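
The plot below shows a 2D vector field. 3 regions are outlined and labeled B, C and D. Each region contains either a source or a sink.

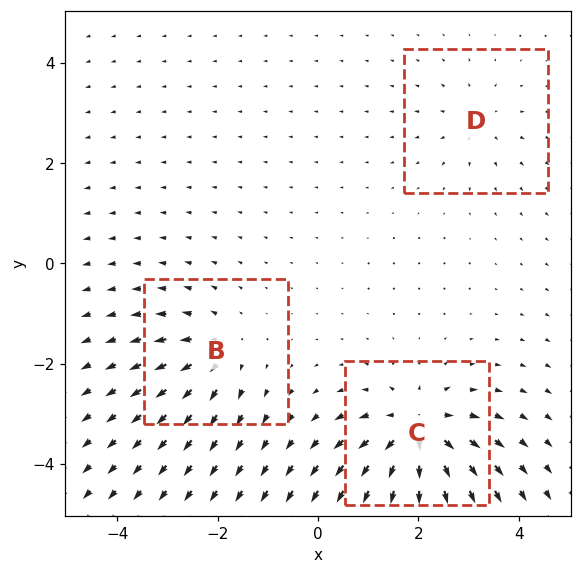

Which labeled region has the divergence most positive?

C

Divergence at each region's feature centre — B: about +4, C: about +6, D: about +3. Region C is most positive.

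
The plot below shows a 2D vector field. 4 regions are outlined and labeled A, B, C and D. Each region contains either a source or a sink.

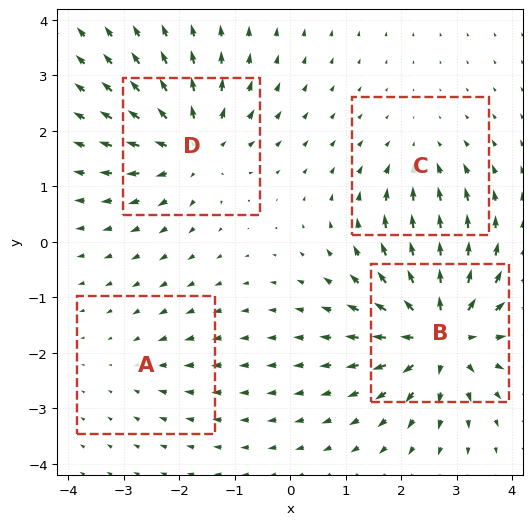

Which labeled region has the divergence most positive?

Divergence at each region's feature centre — A: about -2, B: about +8, C: about -3, D: about +6. Region B is most positive.

B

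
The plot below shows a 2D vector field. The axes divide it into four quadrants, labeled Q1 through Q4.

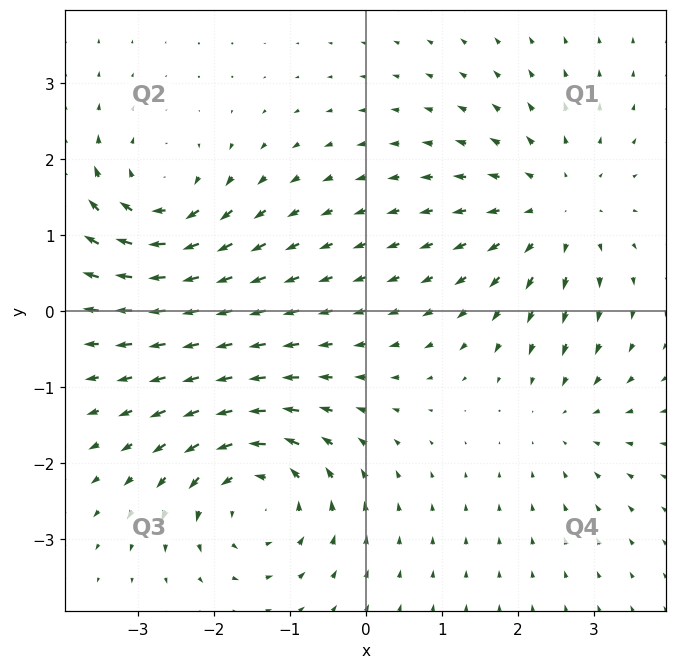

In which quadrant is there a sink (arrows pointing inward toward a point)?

Q4

The sink sits at approximately (2.6, -1.4), which lies in quadrant Q4. The divergence there is about -3, negative as expected for a sink.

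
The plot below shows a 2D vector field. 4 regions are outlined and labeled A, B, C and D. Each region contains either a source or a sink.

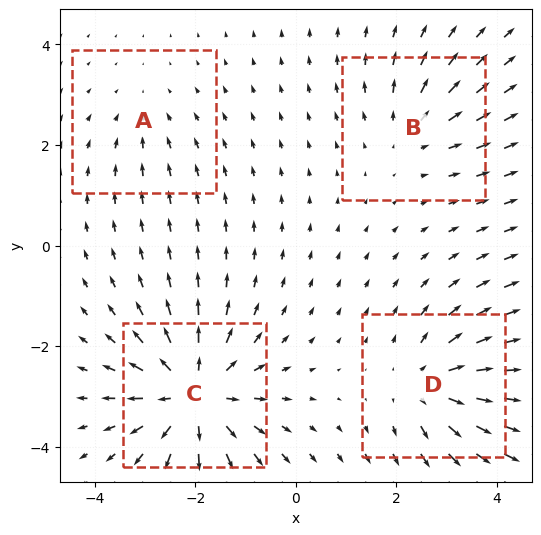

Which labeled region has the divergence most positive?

Divergence at each region's feature centre — A: about -2, B: about +3, C: about +7, D: about +5. Region C is most positive.

C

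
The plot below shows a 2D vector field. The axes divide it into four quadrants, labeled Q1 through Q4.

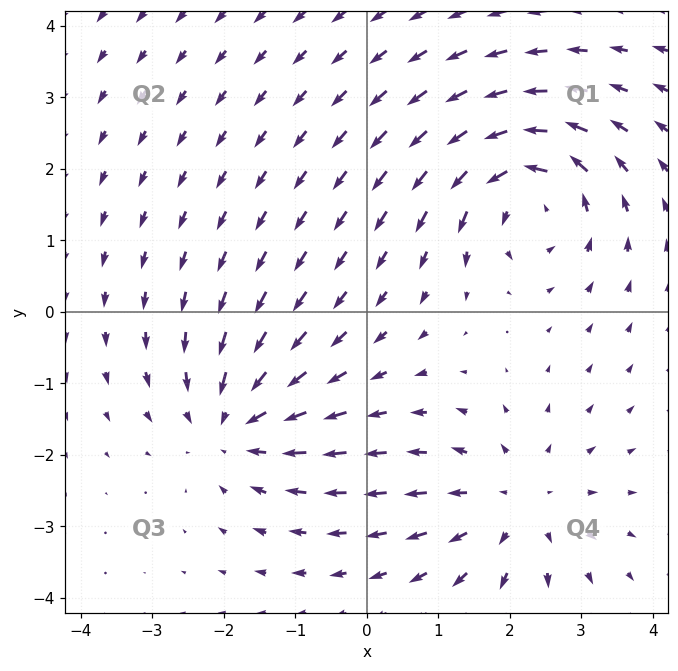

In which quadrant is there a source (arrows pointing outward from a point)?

The source sits at approximately (2.1, -2.7), which lies in quadrant Q4. The divergence there is about +3, positive as expected for a source.

Q4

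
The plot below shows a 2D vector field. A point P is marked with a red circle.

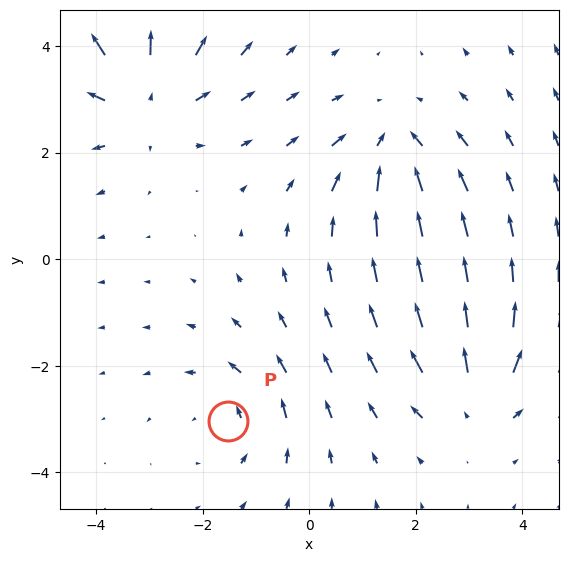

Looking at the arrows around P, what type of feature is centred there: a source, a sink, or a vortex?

At P (-1.5, -3.0) the arrows circulate counterclockwise. Divergence ≈0, curl about +3 — near-zero divergence with nonzero curl is a vortex.

vortex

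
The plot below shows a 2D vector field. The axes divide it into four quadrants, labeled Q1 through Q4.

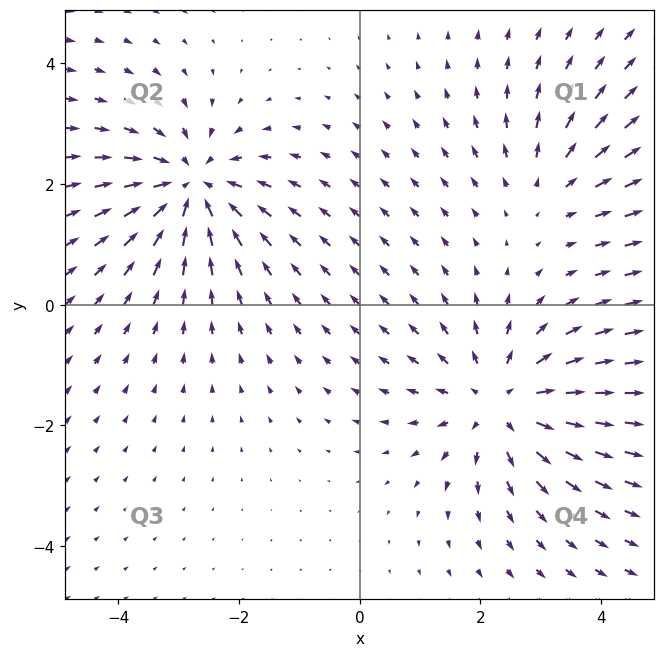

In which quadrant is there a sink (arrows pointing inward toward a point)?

The sink sits at approximately (-2.8, 2.0), which lies in quadrant Q2. The divergence there is about -5, negative as expected for a sink.

Q2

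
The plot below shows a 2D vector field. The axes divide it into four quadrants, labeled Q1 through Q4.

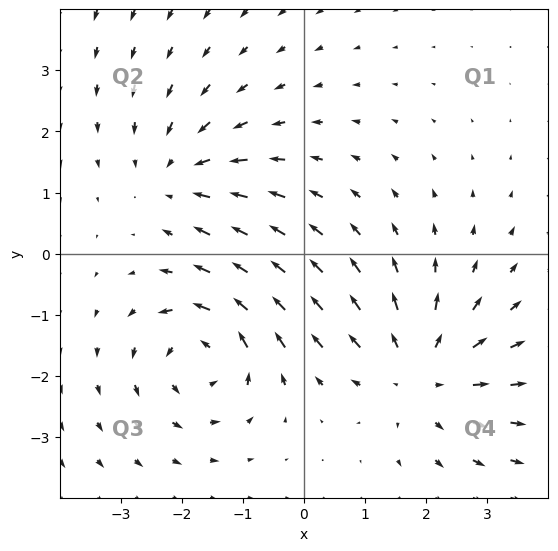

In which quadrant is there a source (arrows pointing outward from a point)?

Q4

The source sits at approximately (1.9, -1.9), which lies in quadrant Q4. The divergence there is about +3, positive as expected for a source.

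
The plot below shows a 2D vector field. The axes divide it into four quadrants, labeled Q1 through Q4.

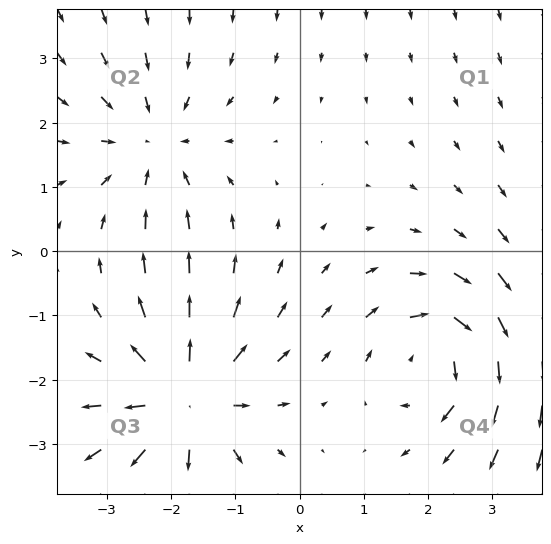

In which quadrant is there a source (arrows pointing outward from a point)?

The source sits at approximately (-1.8, -2.3), which lies in quadrant Q3. The divergence there is about +4, positive as expected for a source.

Q3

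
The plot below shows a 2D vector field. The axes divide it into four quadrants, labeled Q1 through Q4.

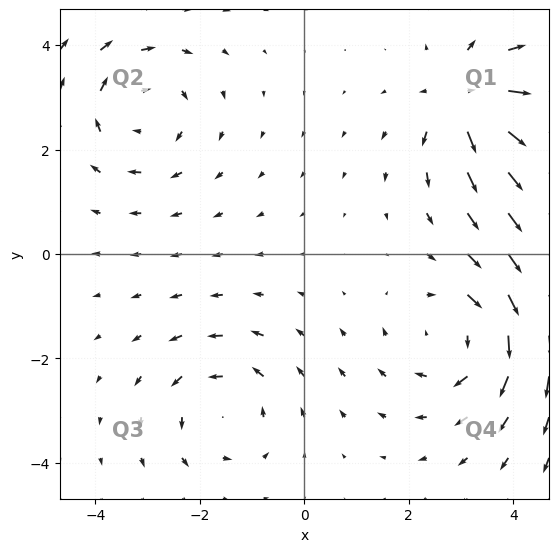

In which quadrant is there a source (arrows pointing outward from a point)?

Q1

The source sits at approximately (3.1, 2.9), which lies in quadrant Q1. The divergence there is about +5, positive as expected for a source.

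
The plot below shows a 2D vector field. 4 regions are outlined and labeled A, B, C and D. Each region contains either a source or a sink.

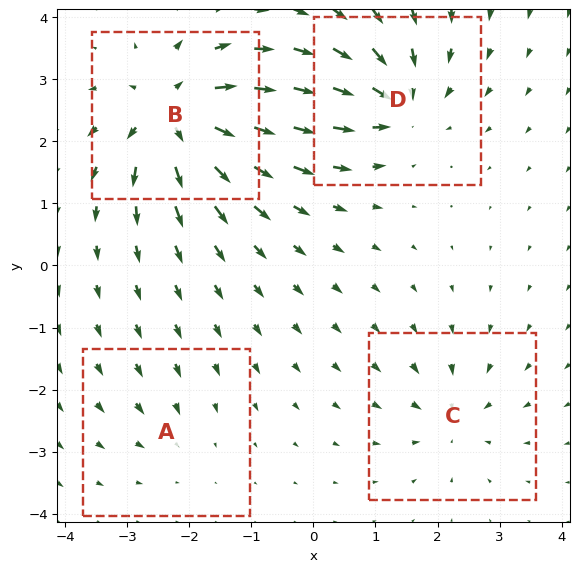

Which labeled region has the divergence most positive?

Divergence at each region's feature centre — A: about -3, B: about +9, C: about -4, D: about -7. Region B is most positive.

B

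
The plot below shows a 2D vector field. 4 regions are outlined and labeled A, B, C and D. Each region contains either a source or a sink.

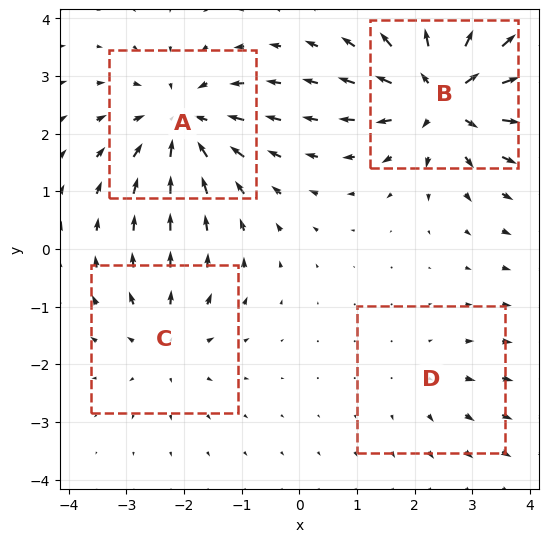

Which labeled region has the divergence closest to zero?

Divergence at each region's feature centre — A: about -6, B: about +7, C: about +4, D: about +2. Region D is closest to zero.

D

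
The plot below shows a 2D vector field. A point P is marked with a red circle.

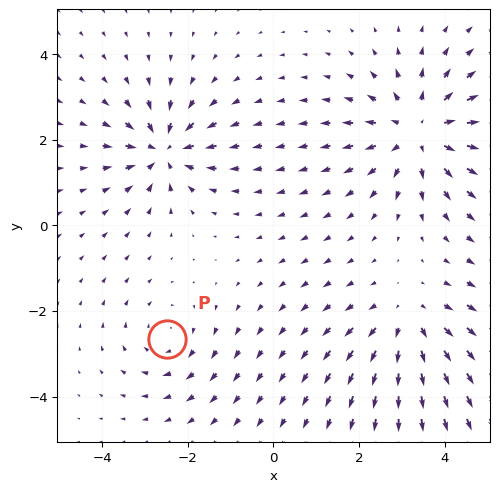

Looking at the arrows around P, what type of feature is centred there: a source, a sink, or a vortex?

vortex

At P (-2.5, -2.7) the arrows circulate clockwise. Divergence ≈0, curl about -2 — near-zero divergence with nonzero curl is a vortex.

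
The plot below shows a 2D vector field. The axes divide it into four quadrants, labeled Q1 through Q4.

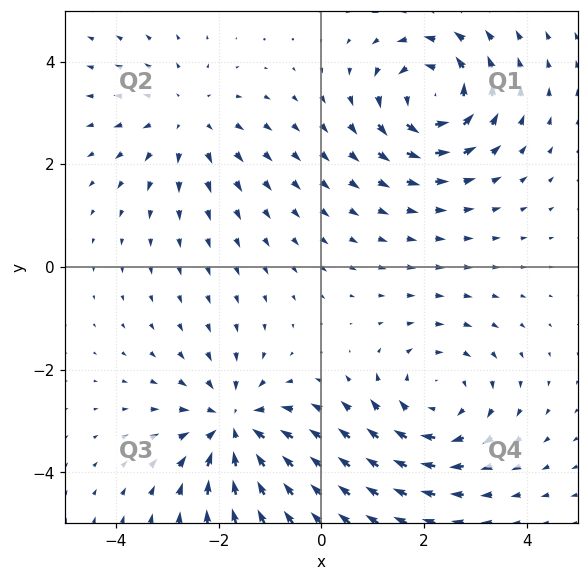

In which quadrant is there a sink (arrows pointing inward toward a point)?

Q3

The sink sits at approximately (-1.7, -3.1), which lies in quadrant Q3. The divergence there is about -5, negative as expected for a sink.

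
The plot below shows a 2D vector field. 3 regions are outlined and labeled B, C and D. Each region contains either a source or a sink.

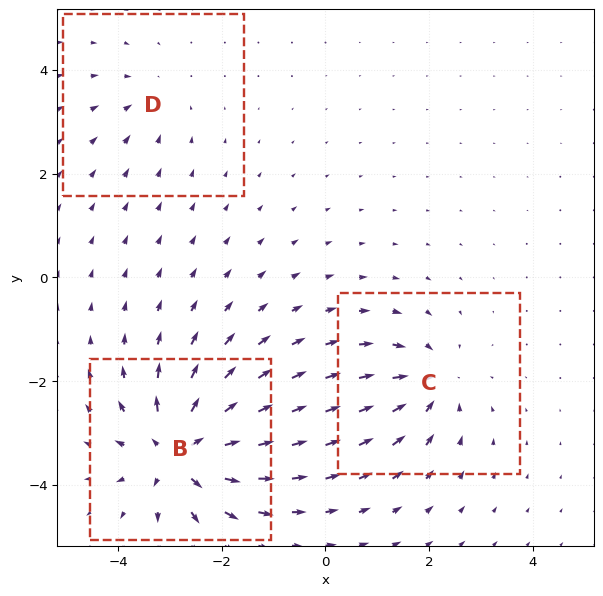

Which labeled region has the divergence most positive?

Divergence at each region's feature centre — B: about +6, C: about -4, D: about -2. Region B is most positive.

B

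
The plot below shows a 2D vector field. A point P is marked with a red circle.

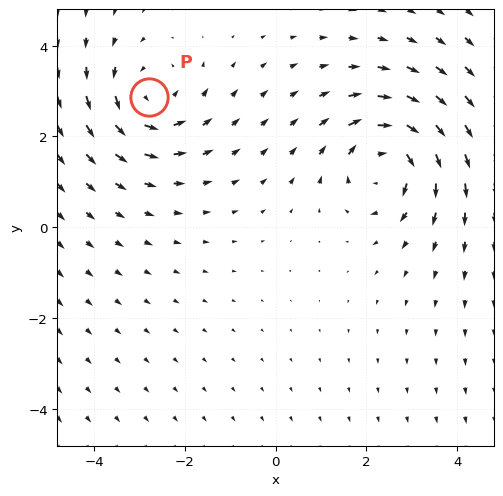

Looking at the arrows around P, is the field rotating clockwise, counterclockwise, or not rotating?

counterclockwise

Near P at (-2.8, 2.9) the arrows circulate counterclockwise. The curl (z-component) there is about +3; positive curl means counterclockwise rotation.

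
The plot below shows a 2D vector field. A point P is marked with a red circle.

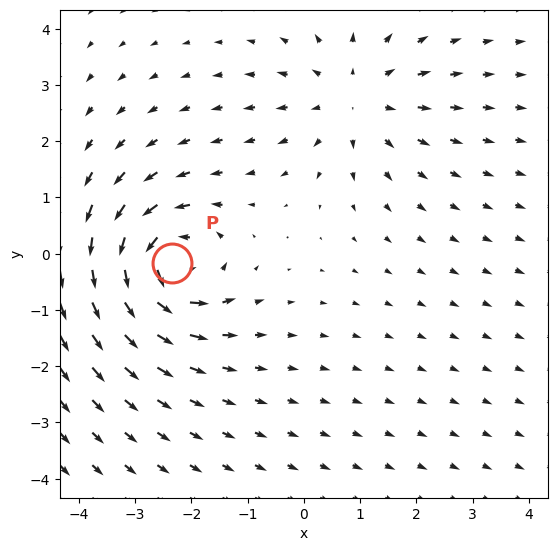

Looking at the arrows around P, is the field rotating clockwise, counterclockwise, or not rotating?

counterclockwise

Near P at (-2.3, -0.2) the arrows circulate counterclockwise. The curl (z-component) there is about +5; positive curl means counterclockwise rotation.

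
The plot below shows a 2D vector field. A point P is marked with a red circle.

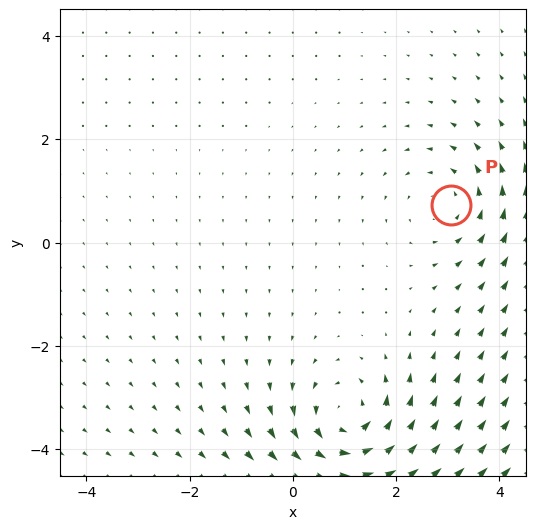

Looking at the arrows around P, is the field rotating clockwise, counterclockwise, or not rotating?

counterclockwise

Near P at (3.1, 0.7) the arrows circulate counterclockwise. The curl (z-component) there is about +3; positive curl means counterclockwise rotation.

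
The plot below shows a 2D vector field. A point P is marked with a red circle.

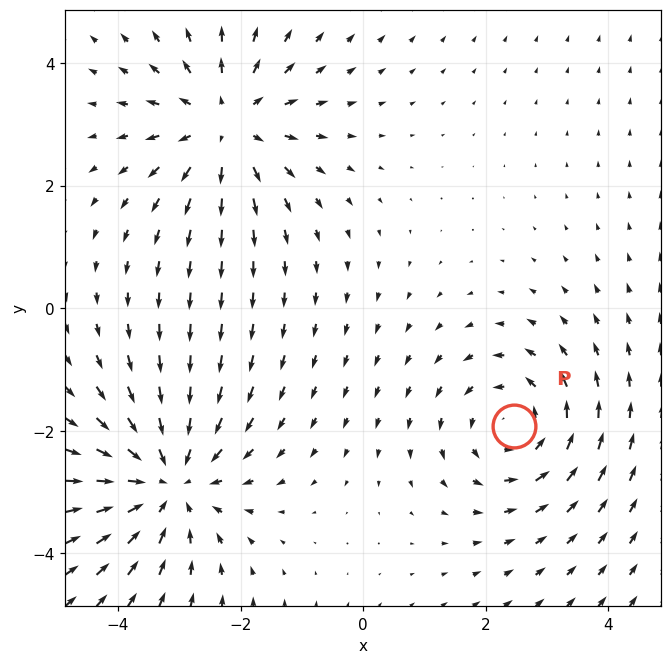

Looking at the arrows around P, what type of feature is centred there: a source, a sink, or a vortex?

At P (2.5, -1.9) the arrows circulate counterclockwise. Divergence ≈0, curl about +4 — near-zero divergence with nonzero curl is a vortex.

vortex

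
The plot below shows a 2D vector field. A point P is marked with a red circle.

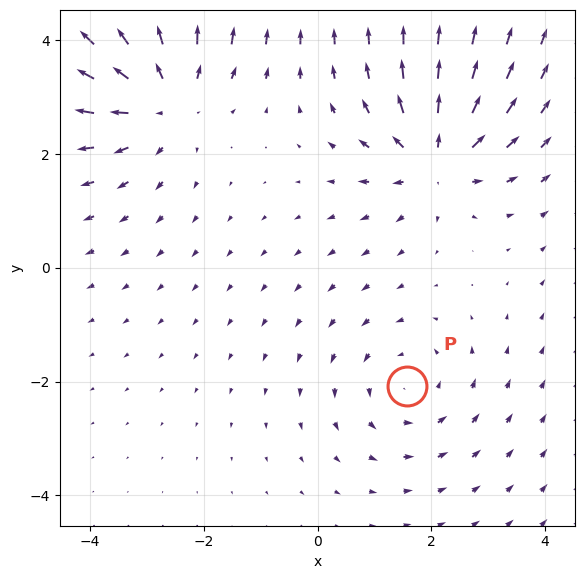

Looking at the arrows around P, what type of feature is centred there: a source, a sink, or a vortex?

At P (1.6, -2.1) the arrows circulate counterclockwise. Divergence ≈0, curl about +2 — near-zero divergence with nonzero curl is a vortex.

vortex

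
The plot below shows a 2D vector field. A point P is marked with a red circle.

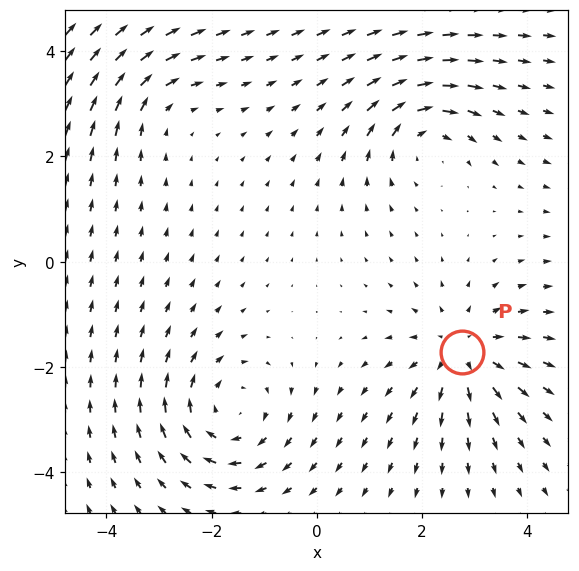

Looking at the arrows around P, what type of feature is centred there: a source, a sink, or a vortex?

At P (2.8, -1.7) the arrows spread outward. Divergence about +4, curl ≈0 — positive divergence with near-zero curl is a source.

source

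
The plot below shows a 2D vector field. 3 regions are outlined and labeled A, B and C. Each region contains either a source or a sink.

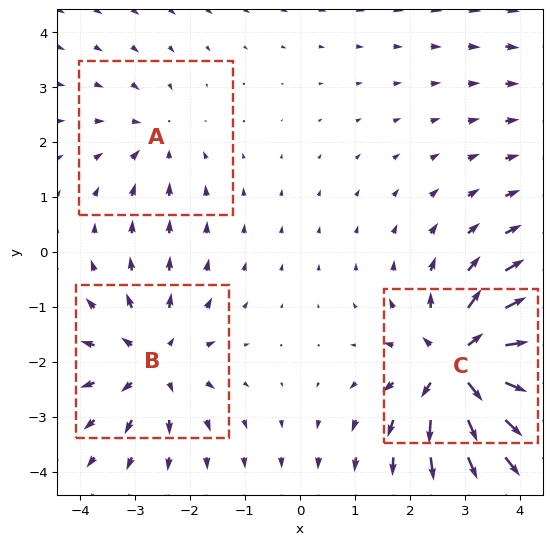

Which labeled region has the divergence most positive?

Divergence at each region's feature centre — A: about -2, B: about +4, C: about +6. Region C is most positive.

C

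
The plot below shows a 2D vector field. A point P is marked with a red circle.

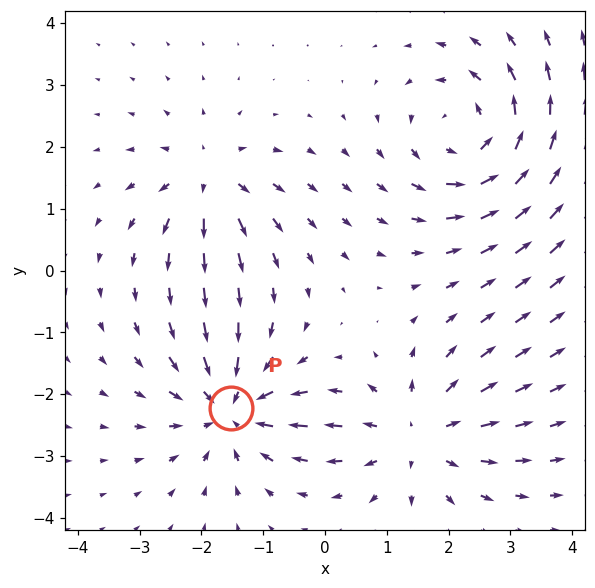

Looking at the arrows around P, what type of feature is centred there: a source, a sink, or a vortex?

sink

At P (-1.5, -2.2) the arrows converge inward. Divergence about -5, curl ≈0 — negative divergence with near-zero curl is a sink.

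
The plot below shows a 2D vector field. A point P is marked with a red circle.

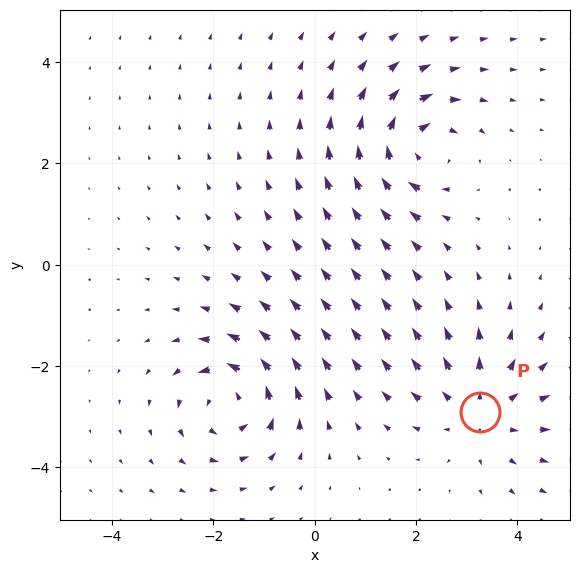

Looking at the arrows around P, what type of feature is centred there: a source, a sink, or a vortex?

At P (3.3, -2.9) the arrows spread outward. Divergence about +4, curl ≈0 — positive divergence with near-zero curl is a source.

source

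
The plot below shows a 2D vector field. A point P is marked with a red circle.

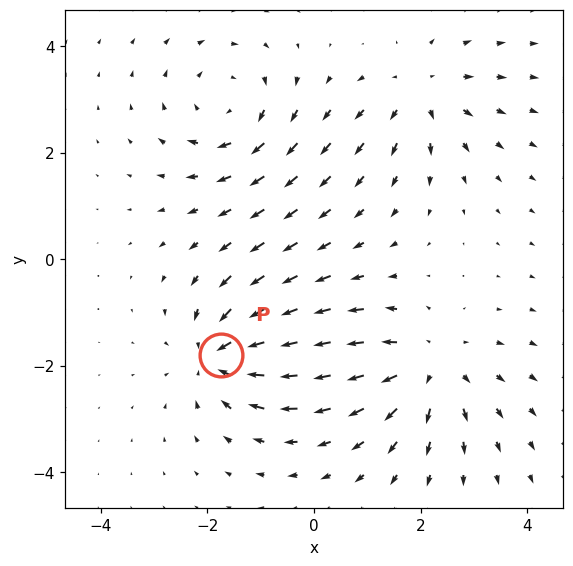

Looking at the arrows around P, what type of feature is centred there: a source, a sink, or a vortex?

At P (-1.8, -1.8) the arrows converge inward. Divergence about -6, curl ≈0 — negative divergence with near-zero curl is a sink.

sink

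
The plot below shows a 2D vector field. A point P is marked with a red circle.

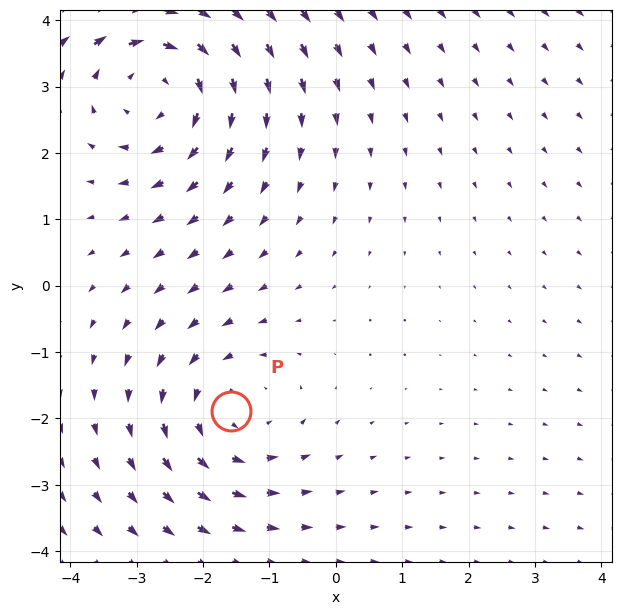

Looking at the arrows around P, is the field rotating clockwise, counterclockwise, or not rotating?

counterclockwise

Near P at (-1.6, -1.9) the arrows circulate counterclockwise. The curl (z-component) there is about +3; positive curl means counterclockwise rotation.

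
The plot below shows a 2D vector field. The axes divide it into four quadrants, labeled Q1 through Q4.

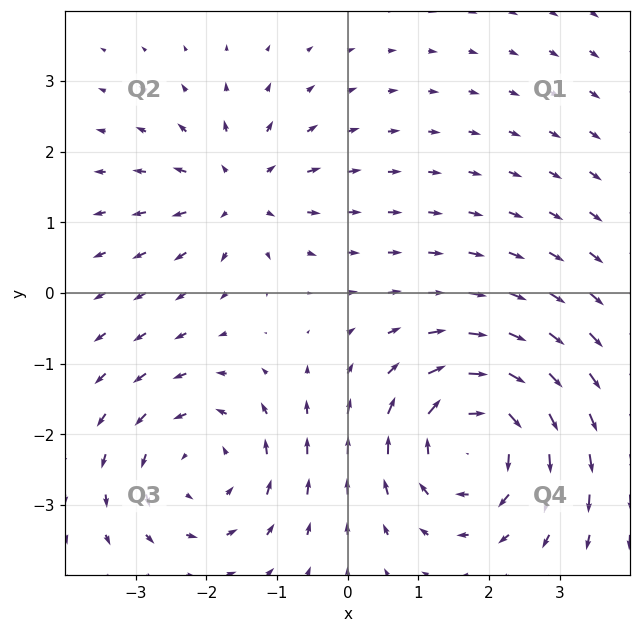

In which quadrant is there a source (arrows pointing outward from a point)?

The source sits at approximately (-1.5, 1.4), which lies in quadrant Q2. The divergence there is about +4, positive as expected for a source.

Q2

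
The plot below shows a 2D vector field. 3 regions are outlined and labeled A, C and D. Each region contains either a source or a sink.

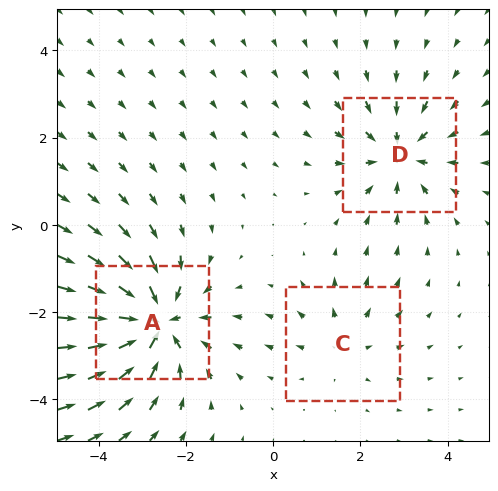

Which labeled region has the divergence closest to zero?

C

Divergence at each region's feature centre — A: about -5, C: about +2, D: about -3. Region C is closest to zero.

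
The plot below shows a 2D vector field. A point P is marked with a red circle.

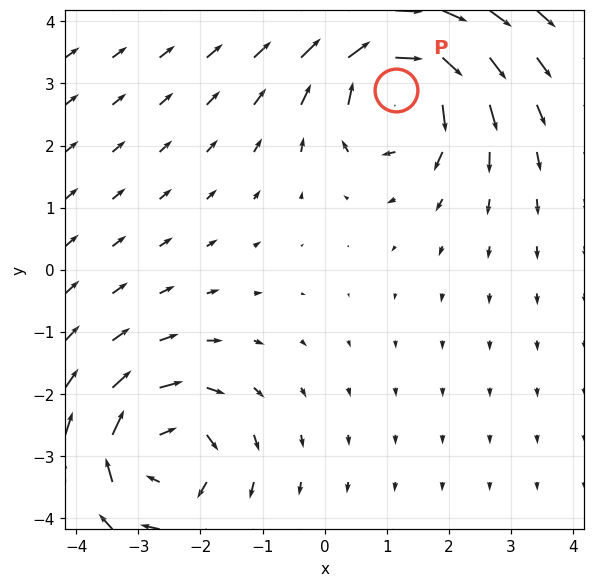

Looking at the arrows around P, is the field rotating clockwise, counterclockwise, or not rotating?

clockwise

Near P at (1.2, 2.9) the arrows circulate clockwise. The curl (z-component) there is about -4; negative curl means clockwise rotation.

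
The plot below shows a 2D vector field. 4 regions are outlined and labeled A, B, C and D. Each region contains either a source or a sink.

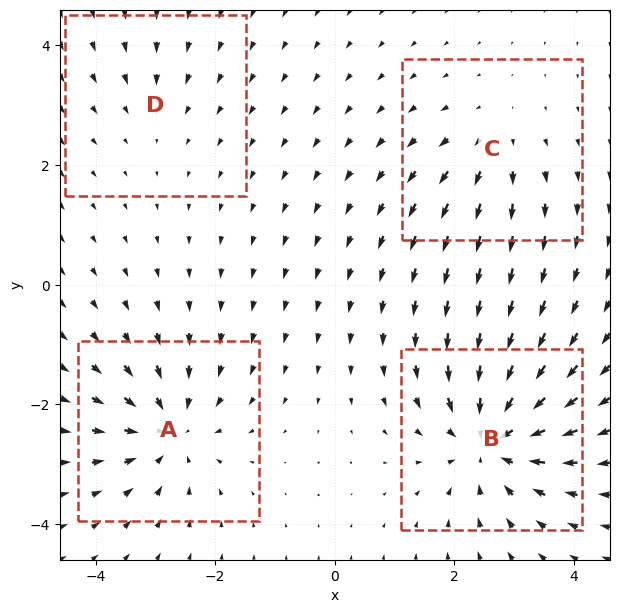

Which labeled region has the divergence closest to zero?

D

Divergence at each region's feature centre — A: about -6, B: about -7, C: about +3, D: about -2. Region D is closest to zero.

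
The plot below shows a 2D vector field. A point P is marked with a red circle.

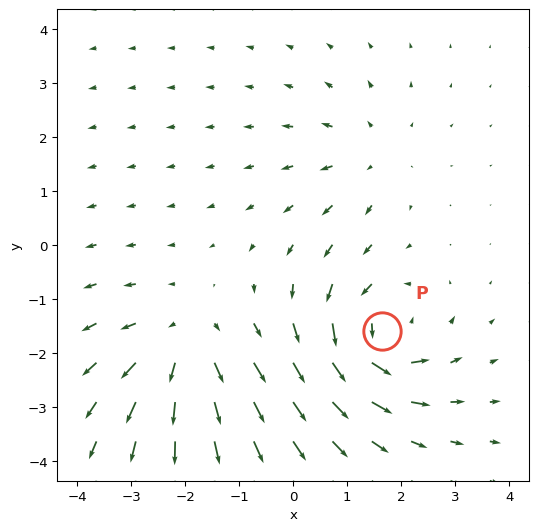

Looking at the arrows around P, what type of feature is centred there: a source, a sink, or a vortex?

At P (1.6, -1.6) the arrows circulate counterclockwise. Divergence ≈0, curl about +7 — near-zero divergence with nonzero curl is a vortex.

vortex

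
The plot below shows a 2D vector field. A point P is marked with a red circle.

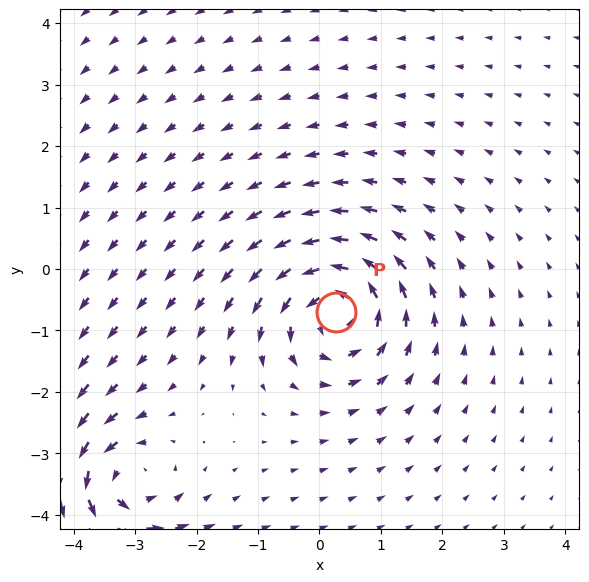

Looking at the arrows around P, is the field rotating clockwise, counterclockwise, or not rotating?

Near P at (0.3, -0.7) the arrows circulate counterclockwise. The curl (z-component) there is about +5; positive curl means counterclockwise rotation.

counterclockwise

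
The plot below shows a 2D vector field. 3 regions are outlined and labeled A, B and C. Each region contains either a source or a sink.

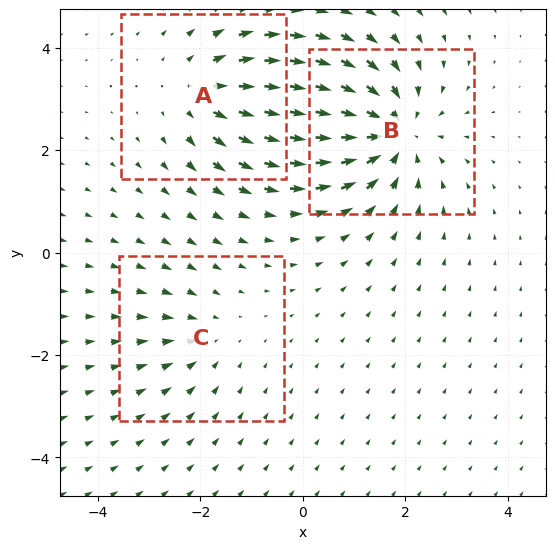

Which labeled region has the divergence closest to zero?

Divergence at each region's feature centre — A: about +3, B: about -5, C: about -2. Region C is closest to zero.

C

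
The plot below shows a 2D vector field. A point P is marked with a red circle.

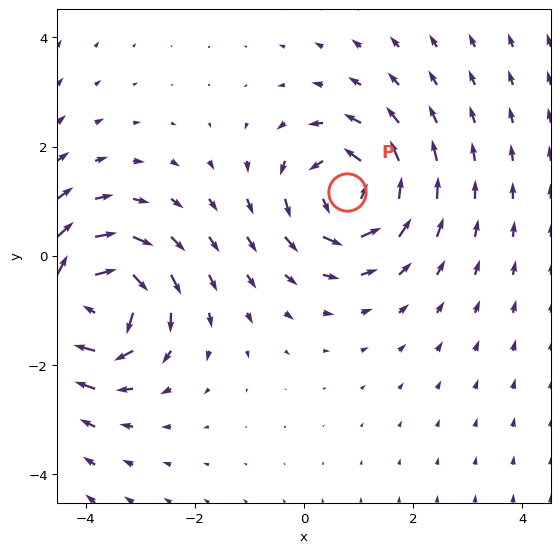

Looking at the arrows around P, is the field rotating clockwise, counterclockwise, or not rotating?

Near P at (0.8, 1.2) the arrows circulate counterclockwise. The curl (z-component) there is about +5; positive curl means counterclockwise rotation.

counterclockwise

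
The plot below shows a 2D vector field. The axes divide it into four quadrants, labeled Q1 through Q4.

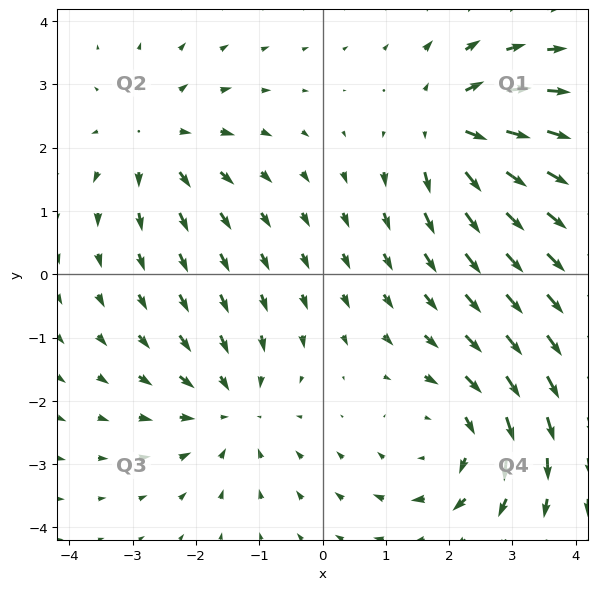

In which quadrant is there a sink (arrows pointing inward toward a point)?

The sink sits at approximately (-1.4, -2.1), which lies in quadrant Q3. The divergence there is about -4, negative as expected for a sink.

Q3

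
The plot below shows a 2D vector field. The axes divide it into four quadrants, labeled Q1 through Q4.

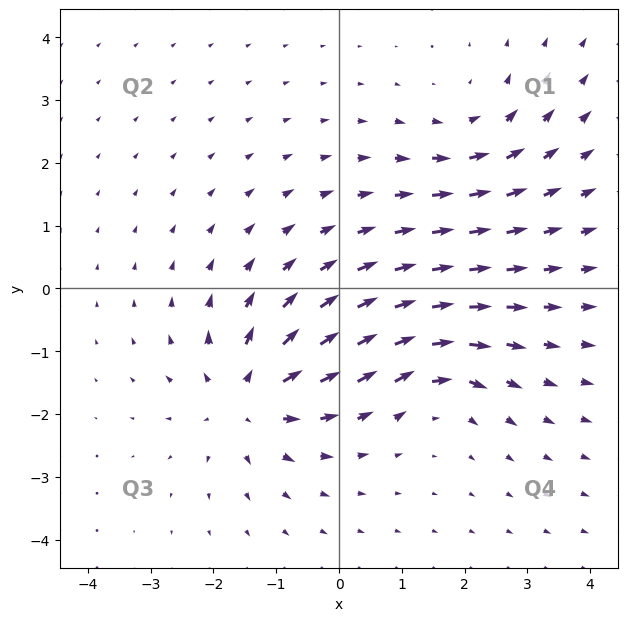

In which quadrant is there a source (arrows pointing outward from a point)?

The source sits at approximately (-1.4, -1.7), which lies in quadrant Q3. The divergence there is about +5, positive as expected for a source.

Q3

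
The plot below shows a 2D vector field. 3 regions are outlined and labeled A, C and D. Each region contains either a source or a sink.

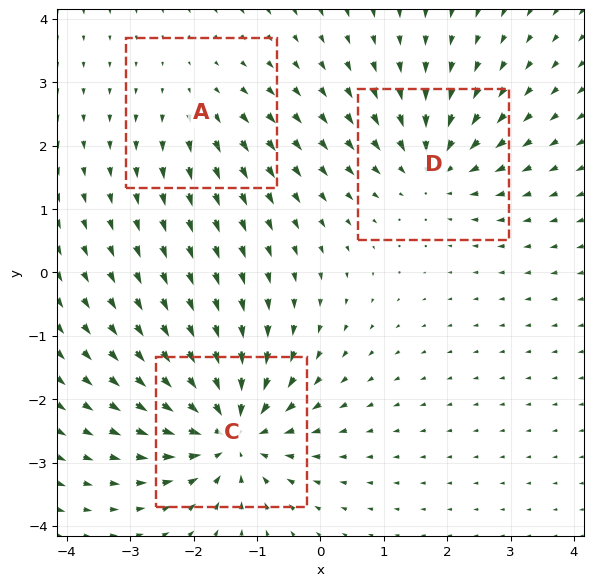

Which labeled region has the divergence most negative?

Divergence at each region's feature centre — A: about +2, C: about -6, D: about -4. Region C is most negative.

C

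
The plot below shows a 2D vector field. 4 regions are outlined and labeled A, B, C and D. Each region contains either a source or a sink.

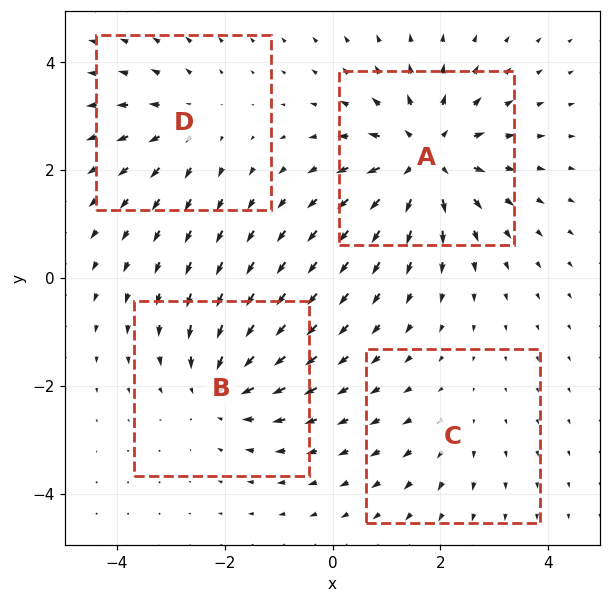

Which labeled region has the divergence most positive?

A

Divergence at each region's feature centre — A: about +6, B: about -5, C: about +2, D: about +3. Region A is most positive.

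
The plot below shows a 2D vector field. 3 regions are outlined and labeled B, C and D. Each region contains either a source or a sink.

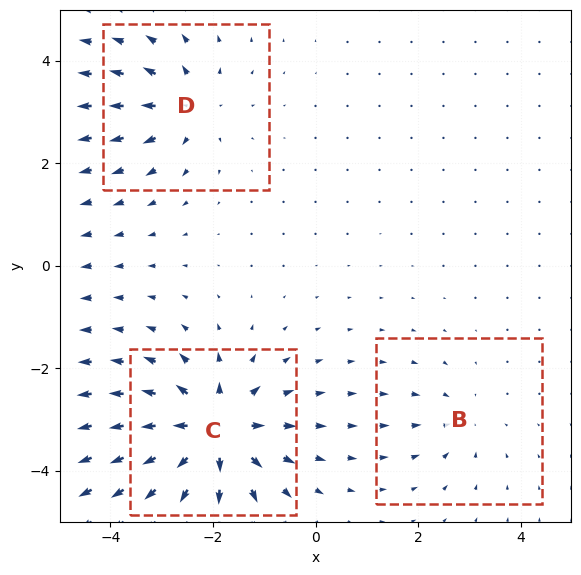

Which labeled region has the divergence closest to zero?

B

Divergence at each region's feature centre — B: about -2, C: about +6, D: about +4. Region B is closest to zero.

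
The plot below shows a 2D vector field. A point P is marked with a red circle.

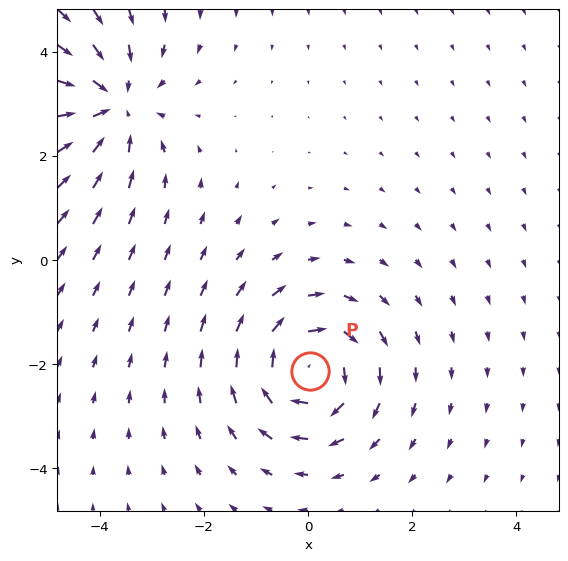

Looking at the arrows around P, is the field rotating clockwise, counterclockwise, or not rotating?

clockwise

Near P at (0.0, -2.1) the arrows circulate clockwise. The curl (z-component) there is about -5; negative curl means clockwise rotation.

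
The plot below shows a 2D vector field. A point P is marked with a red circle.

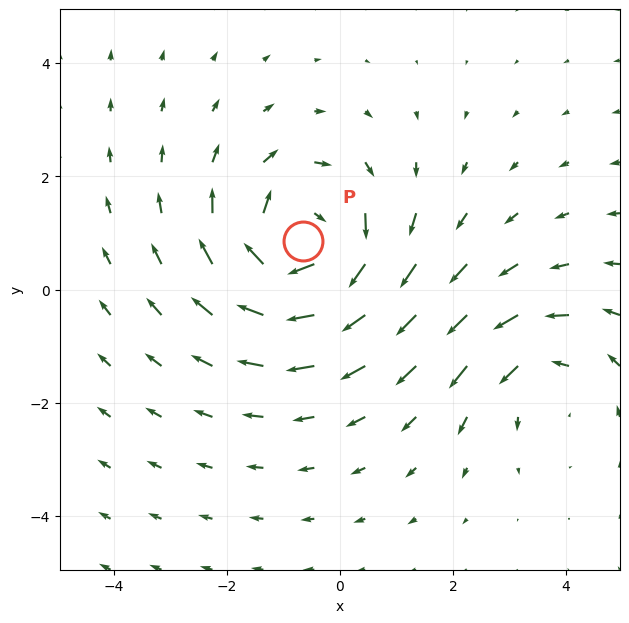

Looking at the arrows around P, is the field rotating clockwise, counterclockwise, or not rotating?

Near P at (-0.7, 0.9) the arrows circulate clockwise. The curl (z-component) there is about -4; negative curl means clockwise rotation.

clockwise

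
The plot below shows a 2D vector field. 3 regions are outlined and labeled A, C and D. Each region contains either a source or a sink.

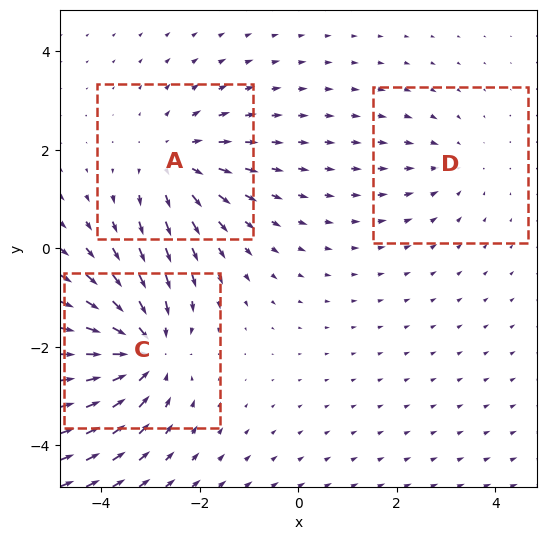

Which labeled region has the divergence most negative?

Divergence at each region's feature centre — A: about +3, C: about -4, D: about -2. Region C is most negative.

C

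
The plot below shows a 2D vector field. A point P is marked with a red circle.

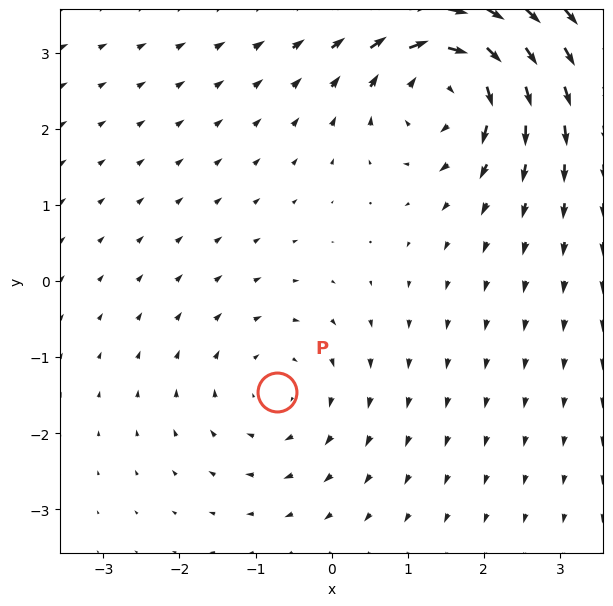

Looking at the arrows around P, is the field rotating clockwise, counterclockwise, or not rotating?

Near P at (-0.7, -1.5) the arrows circulate clockwise. The curl (z-component) there is about -2; negative curl means clockwise rotation.

clockwise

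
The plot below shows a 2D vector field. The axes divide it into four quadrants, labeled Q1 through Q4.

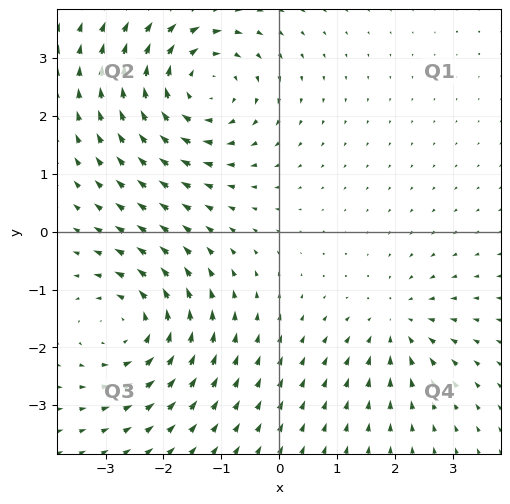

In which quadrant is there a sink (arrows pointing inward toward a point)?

The sink sits at approximately (2.0, -1.6), which lies in quadrant Q4. The divergence there is about -3, negative as expected for a sink.

Q4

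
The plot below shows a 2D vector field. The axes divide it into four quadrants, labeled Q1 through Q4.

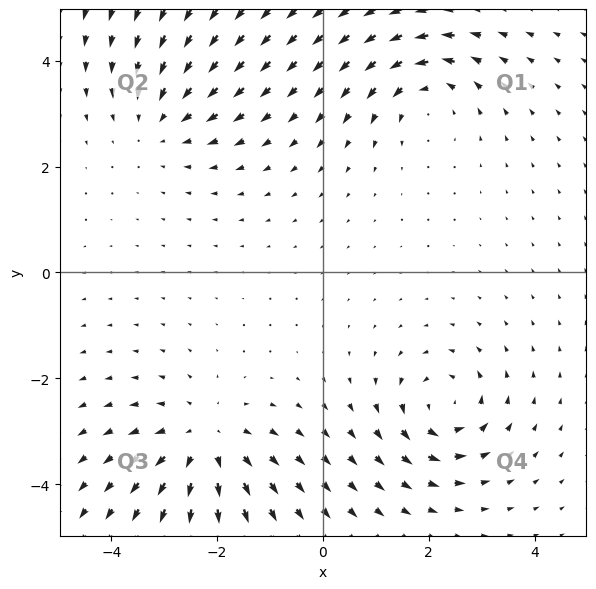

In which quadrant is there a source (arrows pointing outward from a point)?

The source sits at approximately (-2.2, -3.2), which lies in quadrant Q3. The divergence there is about +4, positive as expected for a source.

Q3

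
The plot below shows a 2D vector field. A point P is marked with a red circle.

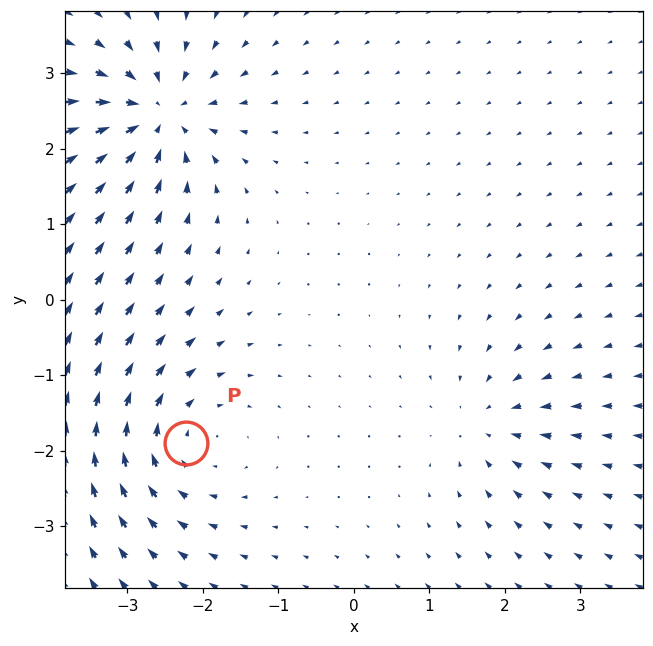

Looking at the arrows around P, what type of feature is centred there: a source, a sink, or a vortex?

vortex

At P (-2.2, -1.9) the arrows circulate clockwise. Divergence ≈0, curl about -4 — near-zero divergence with nonzero curl is a vortex.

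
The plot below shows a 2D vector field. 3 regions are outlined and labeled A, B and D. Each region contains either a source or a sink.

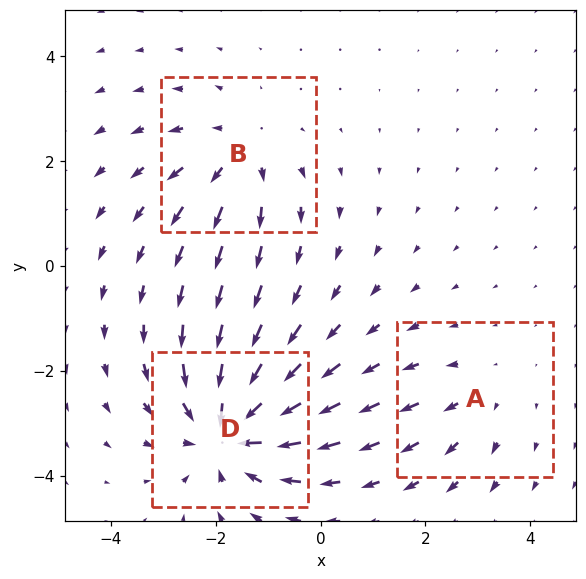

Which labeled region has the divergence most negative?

D

Divergence at each region's feature centre — A: about +2, B: about +3, D: about -5. Region D is most negative.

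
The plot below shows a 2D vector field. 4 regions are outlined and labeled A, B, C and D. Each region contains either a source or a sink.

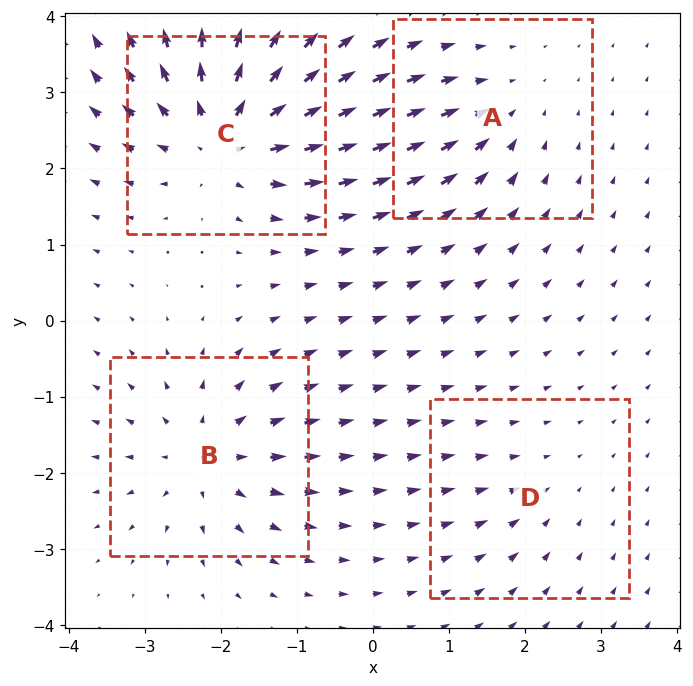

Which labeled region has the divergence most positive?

C

Divergence at each region's feature centre — A: about -4, B: about +5, C: about +7, D: about -2. Region C is most positive.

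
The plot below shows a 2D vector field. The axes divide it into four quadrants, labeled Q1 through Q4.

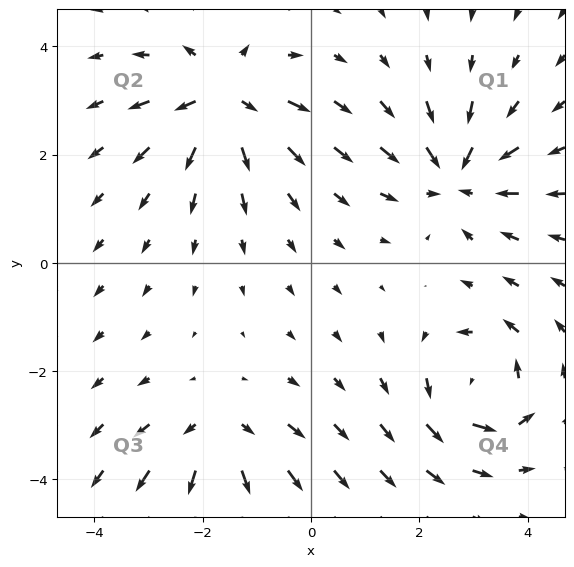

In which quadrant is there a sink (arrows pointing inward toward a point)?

The sink sits at approximately (2.7, 1.6), which lies in quadrant Q1. The divergence there is about -4, negative as expected for a sink.

Q1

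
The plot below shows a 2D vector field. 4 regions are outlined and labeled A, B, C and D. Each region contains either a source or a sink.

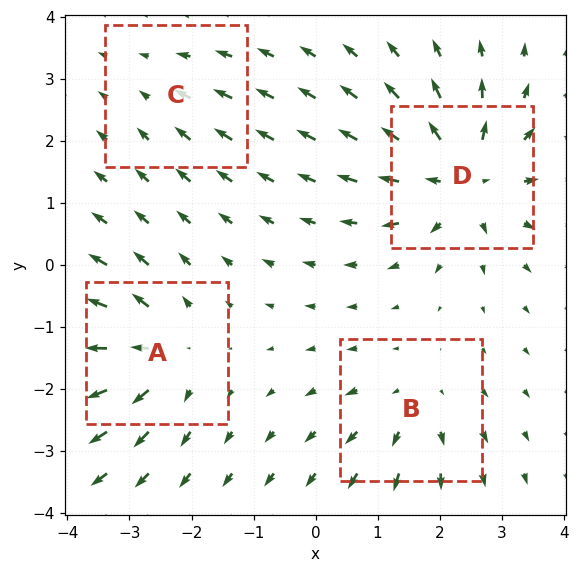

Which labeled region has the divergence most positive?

D

Divergence at each region's feature centre — A: about +5, B: about +4, C: about -2, D: about +7. Region D is most positive.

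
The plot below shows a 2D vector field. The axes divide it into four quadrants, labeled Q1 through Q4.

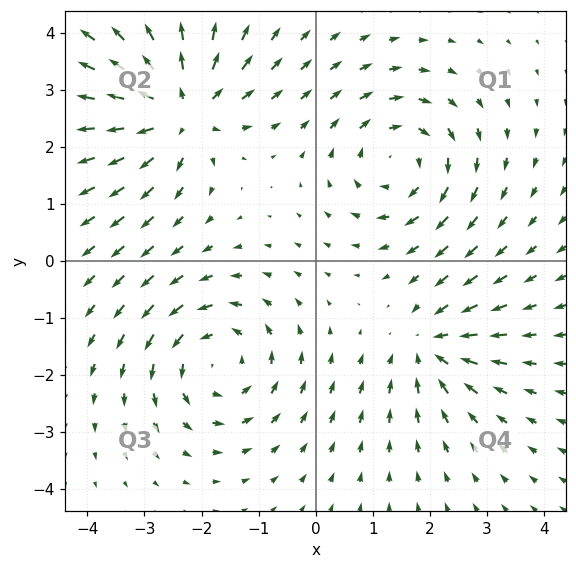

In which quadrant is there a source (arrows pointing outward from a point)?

The source sits at approximately (-2.4, 2.6), which lies in quadrant Q2. The divergence there is about +6, positive as expected for a source.

Q2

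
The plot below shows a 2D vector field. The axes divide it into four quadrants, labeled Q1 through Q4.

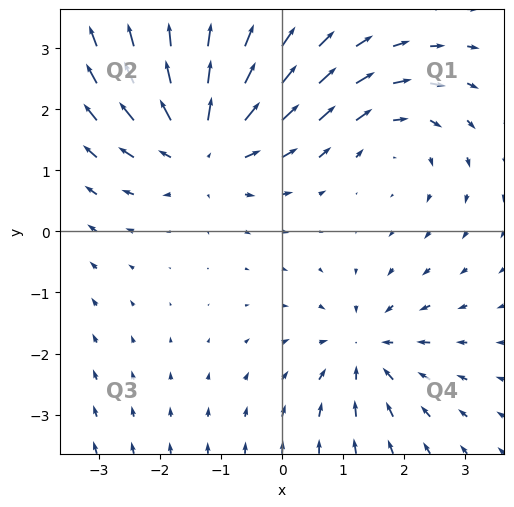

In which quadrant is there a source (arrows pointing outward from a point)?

The source sits at approximately (-1.3, 1.4), which lies in quadrant Q2. The divergence there is about +4, positive as expected for a source.

Q2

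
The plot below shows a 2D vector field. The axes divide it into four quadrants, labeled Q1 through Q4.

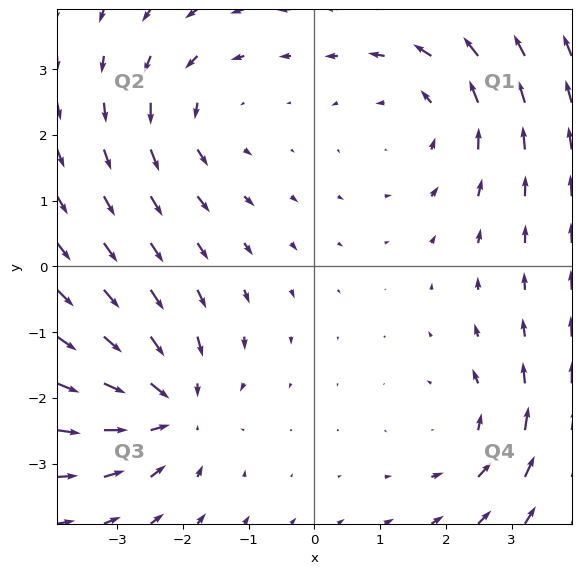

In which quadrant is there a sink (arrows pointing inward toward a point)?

Q3

The sink sits at approximately (-2.2, -2.1), which lies in quadrant Q3. The divergence there is about -4, negative as expected for a sink.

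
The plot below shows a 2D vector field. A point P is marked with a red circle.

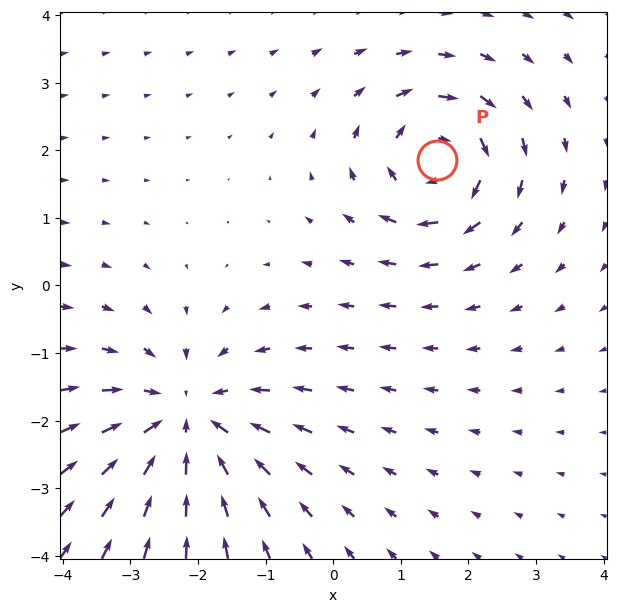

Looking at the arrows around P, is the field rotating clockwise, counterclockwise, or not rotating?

Near P at (1.5, 1.8) the arrows circulate clockwise. The curl (z-component) there is about -3; negative curl means clockwise rotation.

clockwise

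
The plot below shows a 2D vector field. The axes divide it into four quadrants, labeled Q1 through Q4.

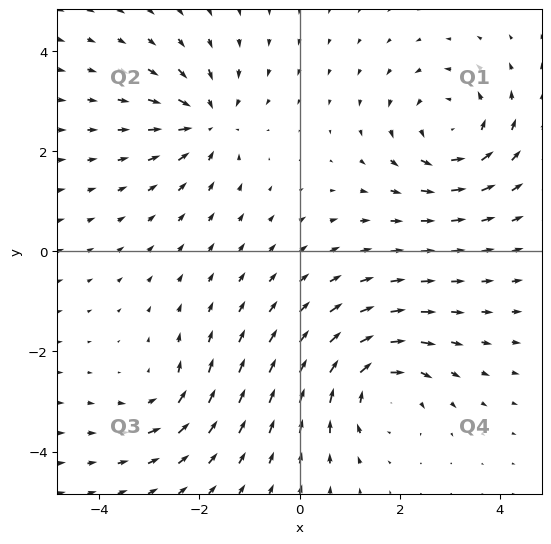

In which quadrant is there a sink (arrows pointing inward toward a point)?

Q2

The sink sits at approximately (-1.8, 2.6), which lies in quadrant Q2. The divergence there is about -5, negative as expected for a sink.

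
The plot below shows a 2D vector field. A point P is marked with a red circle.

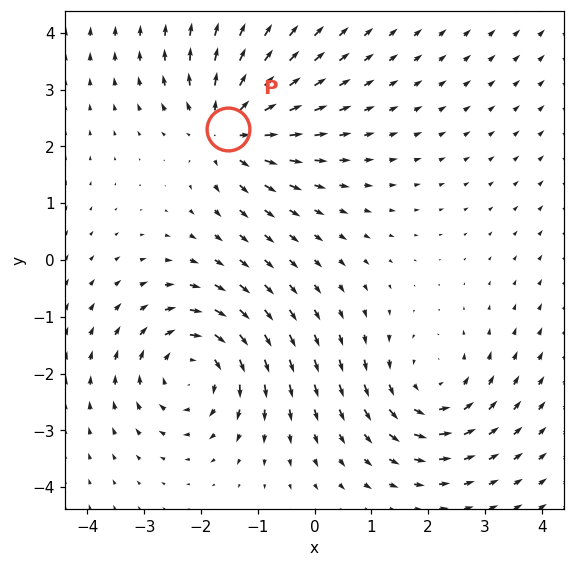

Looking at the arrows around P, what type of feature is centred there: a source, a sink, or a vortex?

source

At P (-1.5, 2.3) the arrows spread outward. Divergence about +4, curl ≈0 — positive divergence with near-zero curl is a source.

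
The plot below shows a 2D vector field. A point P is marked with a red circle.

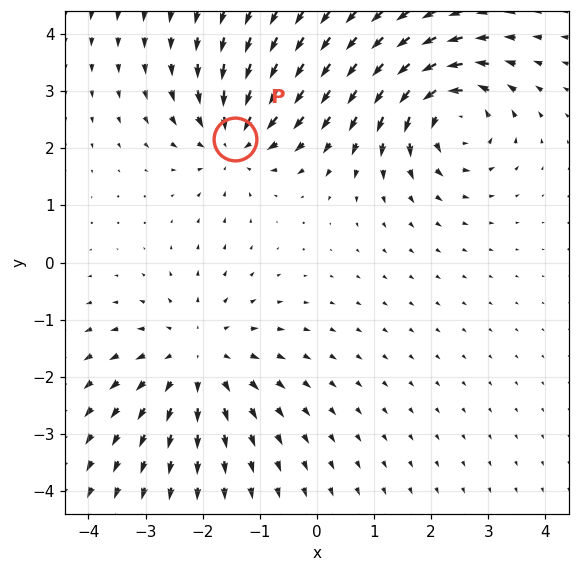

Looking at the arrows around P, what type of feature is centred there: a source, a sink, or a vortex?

sink

At P (-1.4, 2.2) the arrows converge inward. Divergence about -4, curl ≈0 — negative divergence with near-zero curl is a sink.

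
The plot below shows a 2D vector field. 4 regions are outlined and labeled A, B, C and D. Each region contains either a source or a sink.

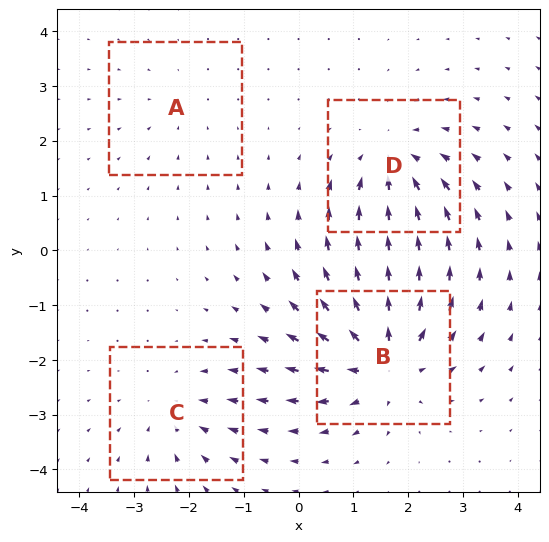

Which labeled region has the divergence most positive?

B

Divergence at each region's feature centre — A: about -2, B: about +7, C: about -3, D: about -5. Region B is most positive.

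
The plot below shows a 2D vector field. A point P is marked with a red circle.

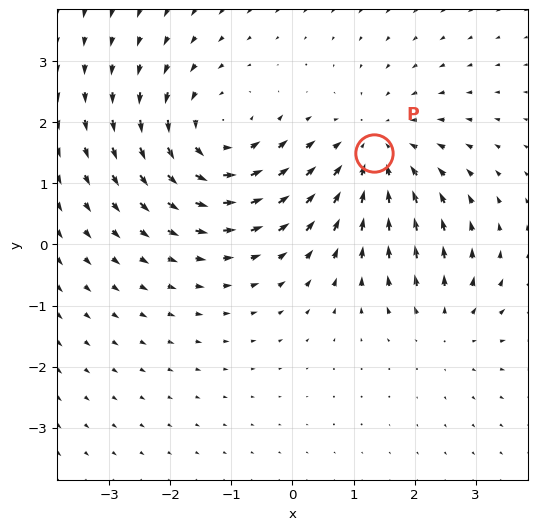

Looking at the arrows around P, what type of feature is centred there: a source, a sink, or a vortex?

At P (1.3, 1.5) the arrows converge inward. Divergence about -4, curl ≈0 — negative divergence with near-zero curl is a sink.

sink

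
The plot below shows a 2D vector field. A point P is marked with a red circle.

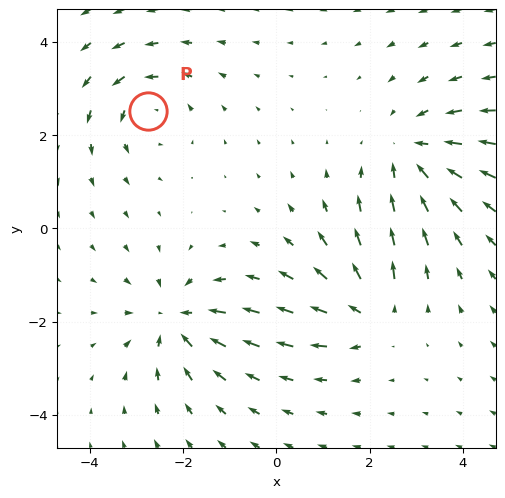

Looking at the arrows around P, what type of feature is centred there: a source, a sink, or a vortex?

At P (-2.7, 2.5) the arrows circulate counterclockwise. Divergence ≈0, curl about +3 — near-zero divergence with nonzero curl is a vortex.

vortex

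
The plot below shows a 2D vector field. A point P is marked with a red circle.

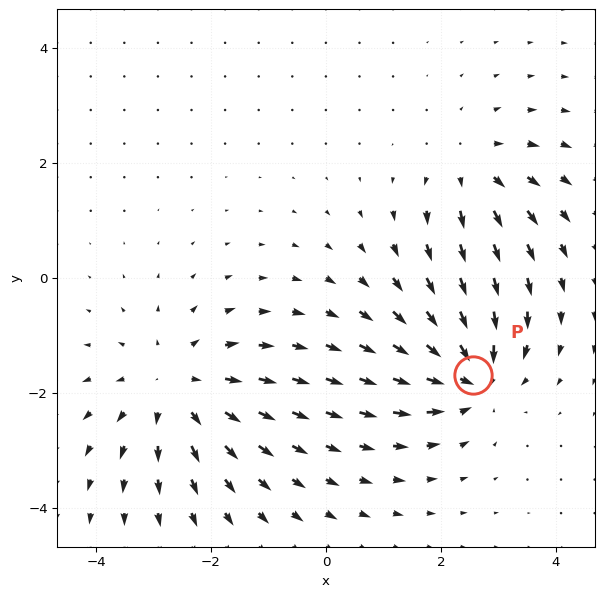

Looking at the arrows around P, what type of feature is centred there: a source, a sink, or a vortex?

At P (2.6, -1.7) the arrows converge inward. Divergence about -5, curl ≈0 — negative divergence with near-zero curl is a sink.

sink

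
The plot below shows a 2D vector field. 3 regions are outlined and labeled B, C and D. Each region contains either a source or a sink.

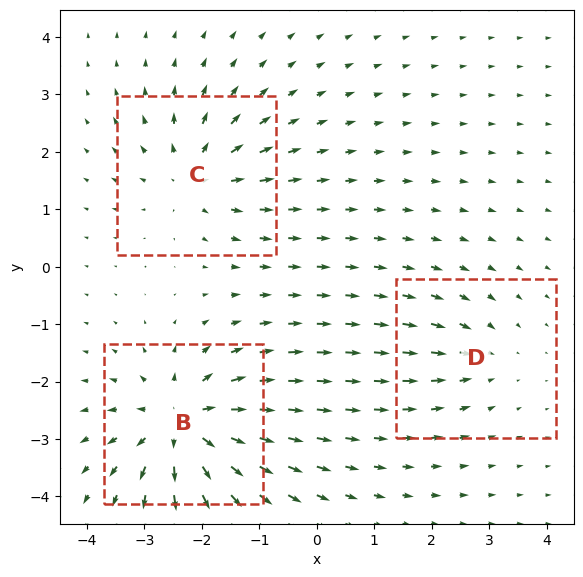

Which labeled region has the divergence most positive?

B

Divergence at each region's feature centre — B: about +6, C: about +4, D: about -2. Region B is most positive.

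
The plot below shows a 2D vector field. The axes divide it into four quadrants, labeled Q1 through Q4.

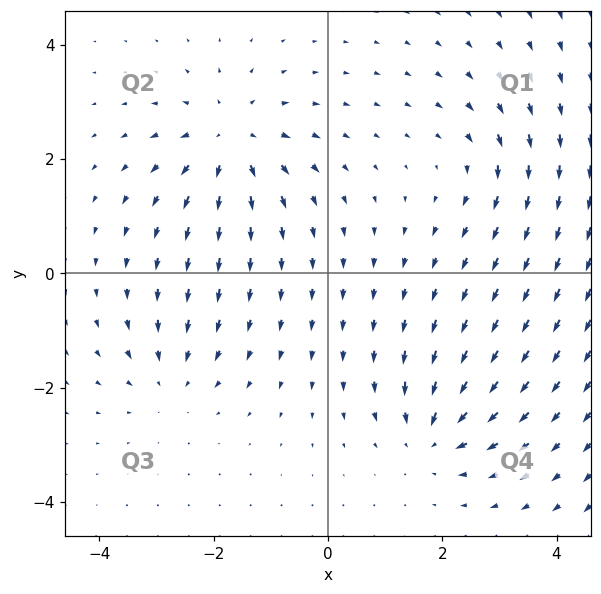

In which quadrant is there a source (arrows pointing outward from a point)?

Q2

The source sits at approximately (-1.7, 2.3), which lies in quadrant Q2. The divergence there is about +5, positive as expected for a source.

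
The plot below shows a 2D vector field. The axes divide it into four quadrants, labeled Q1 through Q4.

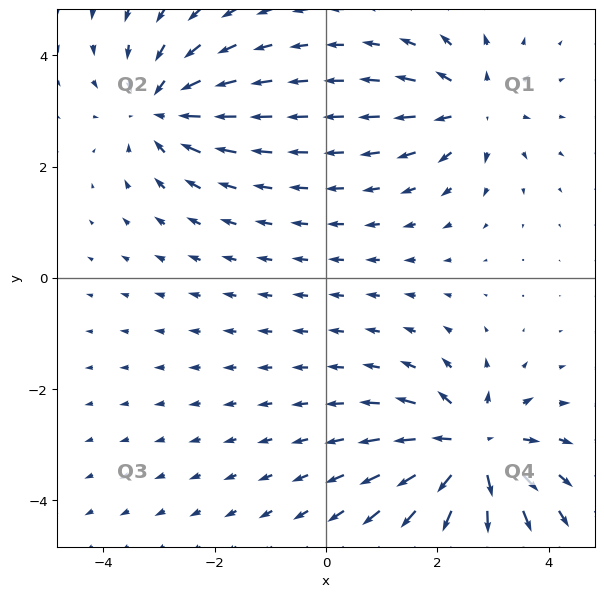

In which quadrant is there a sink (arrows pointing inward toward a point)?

The sink sits at approximately (-3.0, 3.0), which lies in quadrant Q2. The divergence there is about -4, negative as expected for a sink.

Q2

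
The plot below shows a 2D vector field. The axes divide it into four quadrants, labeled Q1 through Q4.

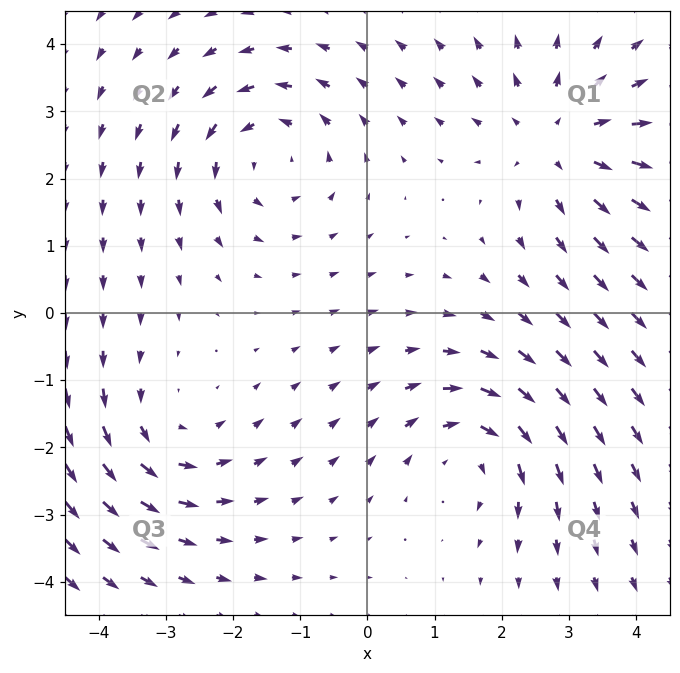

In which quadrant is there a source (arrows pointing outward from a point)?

The source sits at approximately (2.9, 2.6), which lies in quadrant Q1. The divergence there is about +4, positive as expected for a source.

Q1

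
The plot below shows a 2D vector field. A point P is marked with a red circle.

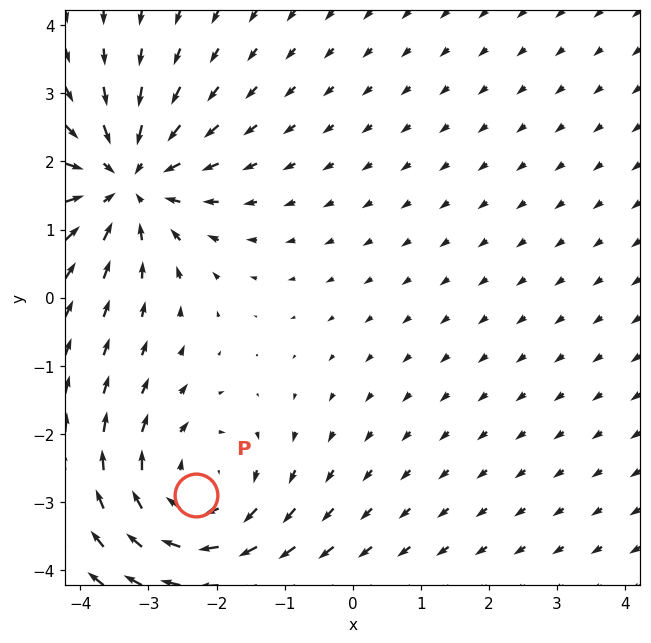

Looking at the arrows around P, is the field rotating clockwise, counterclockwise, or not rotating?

clockwise

Near P at (-2.3, -2.9) the arrows circulate clockwise. The curl (z-component) there is about -4; negative curl means clockwise rotation.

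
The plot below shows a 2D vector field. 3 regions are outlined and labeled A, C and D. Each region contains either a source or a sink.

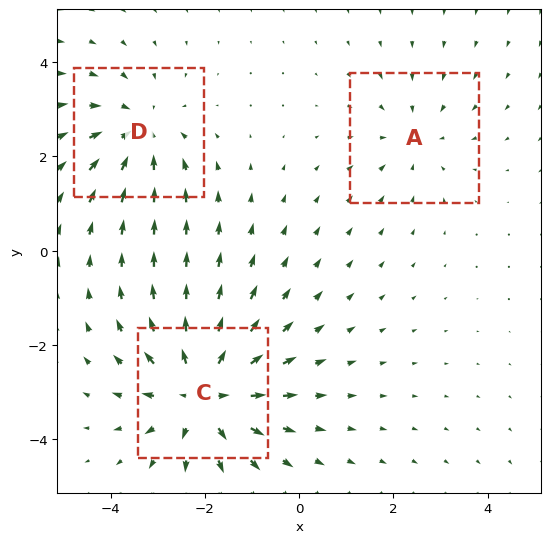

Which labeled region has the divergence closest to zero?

Divergence at each region's feature centre — A: about -2, C: about +4, D: about -3. Region A is closest to zero.

A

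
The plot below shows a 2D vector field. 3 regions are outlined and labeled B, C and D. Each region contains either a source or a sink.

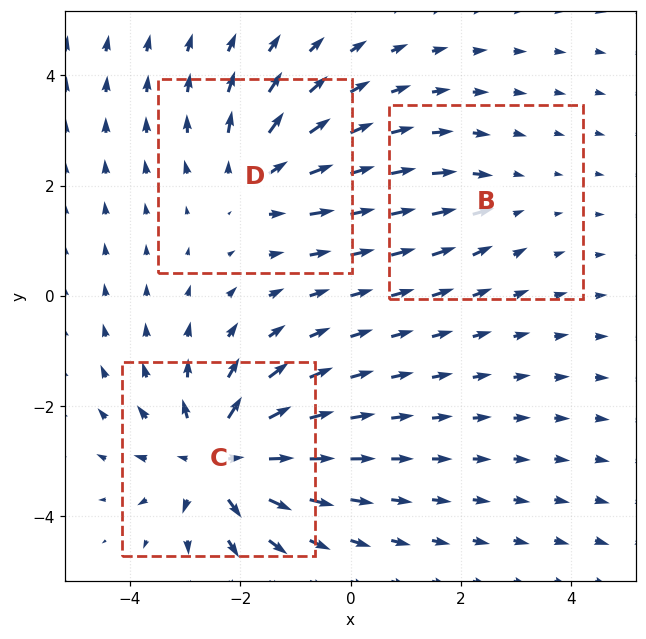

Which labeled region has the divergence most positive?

Divergence at each region's feature centre — B: about -2, C: about +5, D: about +3. Region C is most positive.

C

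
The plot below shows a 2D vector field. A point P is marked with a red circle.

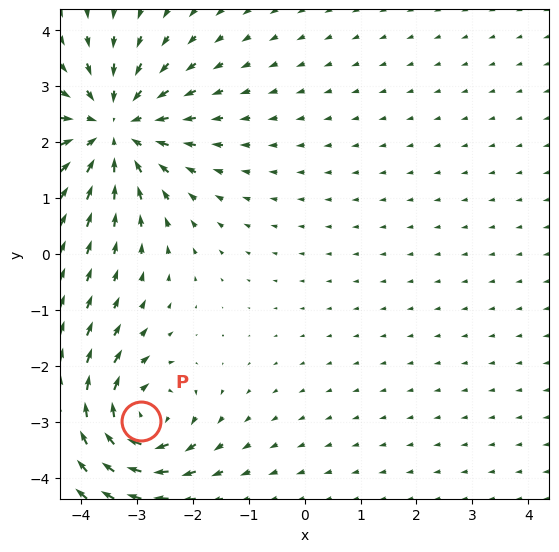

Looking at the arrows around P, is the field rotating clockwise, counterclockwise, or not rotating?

Near P at (-2.9, -3.0) the arrows circulate clockwise. The curl (z-component) there is about -3; negative curl means clockwise rotation.

clockwise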